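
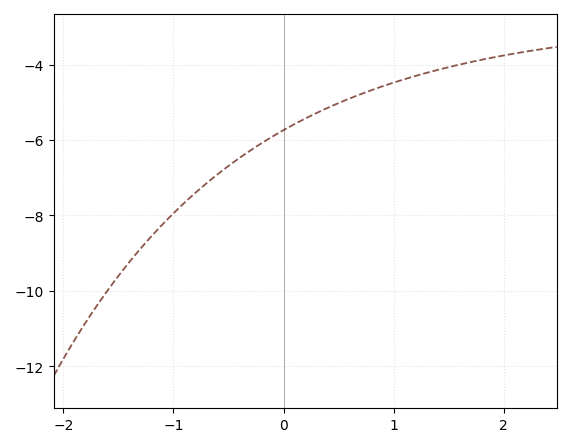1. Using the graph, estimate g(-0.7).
-7.2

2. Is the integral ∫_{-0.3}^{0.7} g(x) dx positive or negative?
negative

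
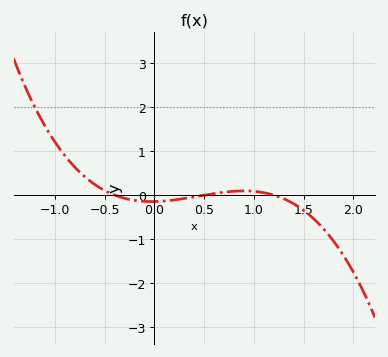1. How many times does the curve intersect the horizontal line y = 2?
1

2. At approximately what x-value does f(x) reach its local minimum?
-0.05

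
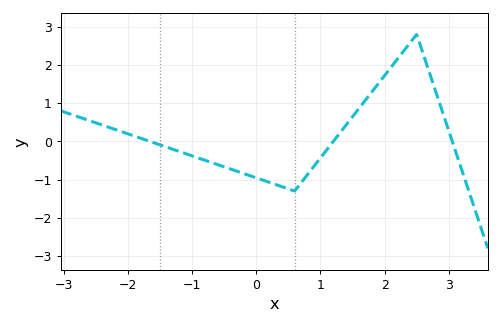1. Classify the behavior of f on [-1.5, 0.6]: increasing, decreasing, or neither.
decreasing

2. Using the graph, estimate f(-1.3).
-0.2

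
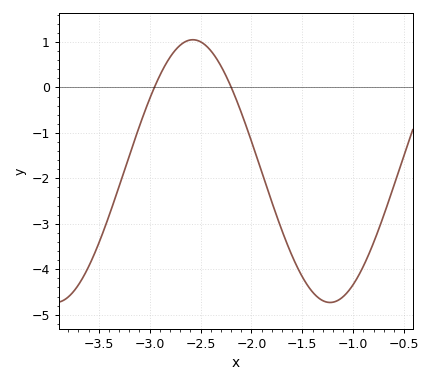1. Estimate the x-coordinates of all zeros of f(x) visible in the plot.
-2.95, -2.2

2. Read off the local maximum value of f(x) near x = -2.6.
1.05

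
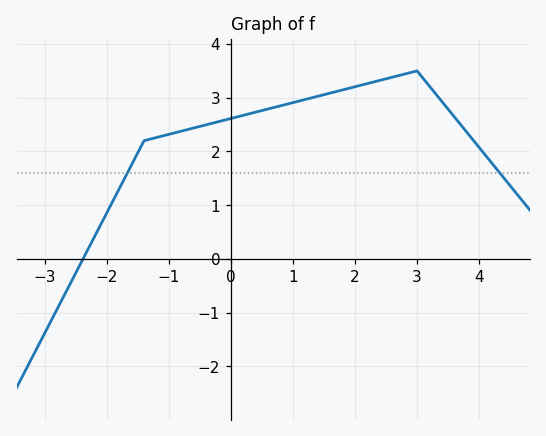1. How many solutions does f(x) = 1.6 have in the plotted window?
2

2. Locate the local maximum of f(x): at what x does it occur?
3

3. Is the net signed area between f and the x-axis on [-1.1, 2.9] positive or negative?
positive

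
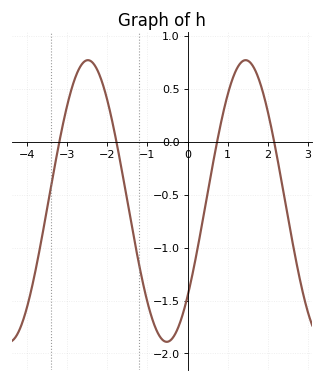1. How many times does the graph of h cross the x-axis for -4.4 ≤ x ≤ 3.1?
4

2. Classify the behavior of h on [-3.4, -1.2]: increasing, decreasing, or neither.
neither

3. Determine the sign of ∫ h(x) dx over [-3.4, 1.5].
negative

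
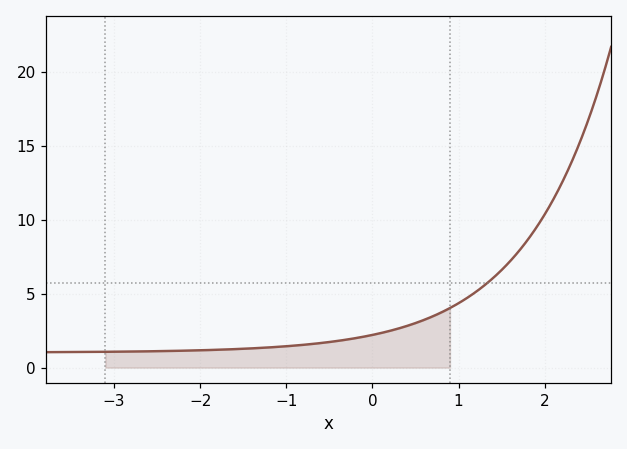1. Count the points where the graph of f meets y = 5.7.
1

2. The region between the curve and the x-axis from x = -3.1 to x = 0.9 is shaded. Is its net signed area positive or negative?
positive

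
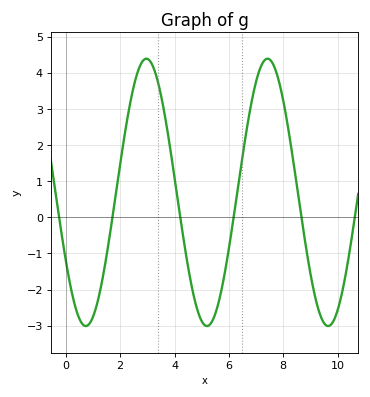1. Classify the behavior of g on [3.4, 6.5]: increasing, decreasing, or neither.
neither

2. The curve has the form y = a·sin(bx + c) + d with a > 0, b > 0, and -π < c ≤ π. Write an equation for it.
y = 3.7sin(1.41x - 2.61) + 0.69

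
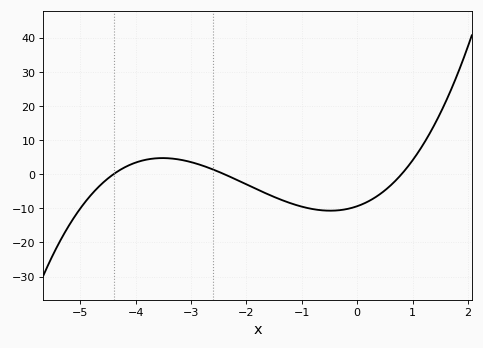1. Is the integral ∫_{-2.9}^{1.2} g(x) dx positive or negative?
negative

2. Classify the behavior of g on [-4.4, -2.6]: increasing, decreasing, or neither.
neither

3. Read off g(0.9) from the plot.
2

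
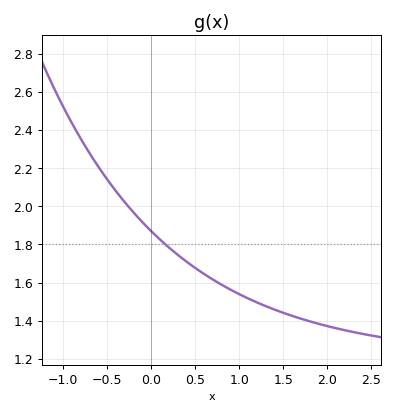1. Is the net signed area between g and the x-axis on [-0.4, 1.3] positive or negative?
positive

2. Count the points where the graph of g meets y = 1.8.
1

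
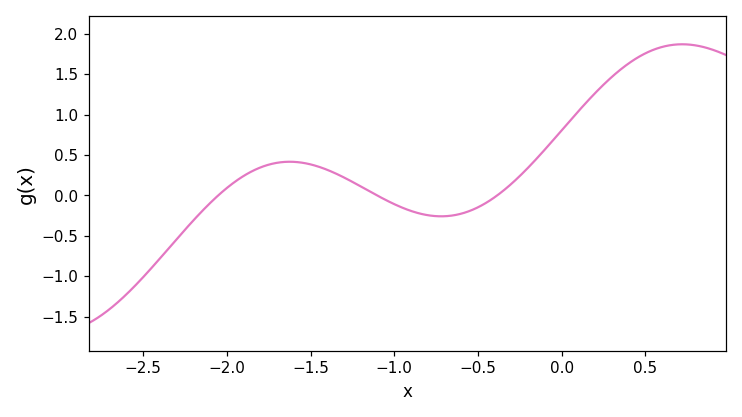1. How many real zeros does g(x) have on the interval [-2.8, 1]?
3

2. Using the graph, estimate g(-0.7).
-0.257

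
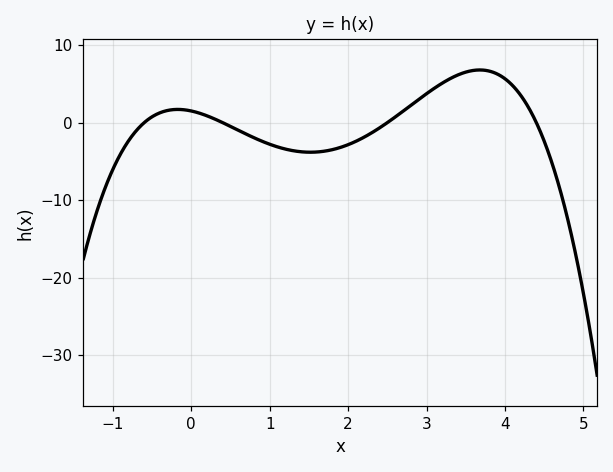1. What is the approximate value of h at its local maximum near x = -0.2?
1.7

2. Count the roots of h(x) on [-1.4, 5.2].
4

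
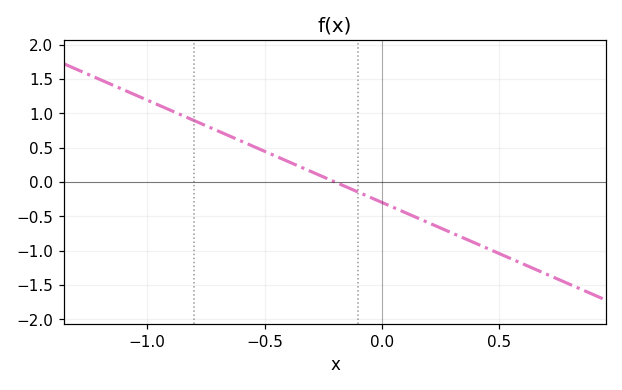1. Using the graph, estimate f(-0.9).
1.04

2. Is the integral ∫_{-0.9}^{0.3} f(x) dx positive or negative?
positive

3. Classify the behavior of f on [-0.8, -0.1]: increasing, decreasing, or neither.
decreasing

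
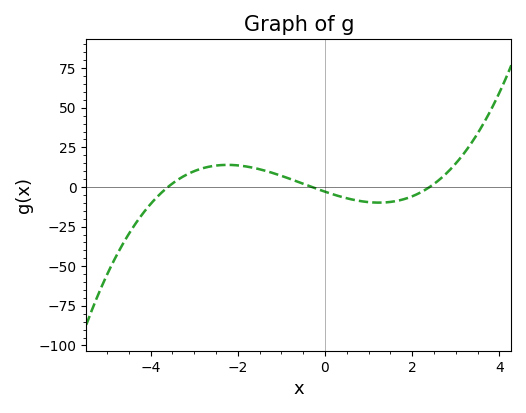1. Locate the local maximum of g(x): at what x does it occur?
-2.2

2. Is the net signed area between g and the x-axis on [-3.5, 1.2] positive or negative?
positive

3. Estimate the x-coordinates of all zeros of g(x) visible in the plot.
-3.6, -0.2, 2.4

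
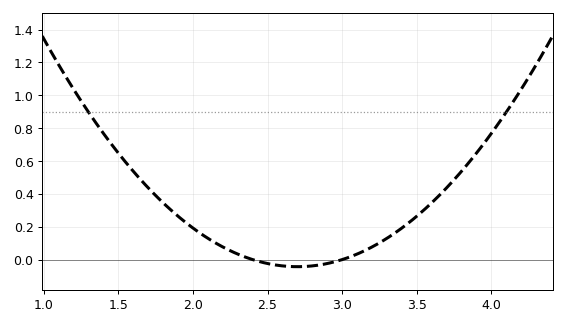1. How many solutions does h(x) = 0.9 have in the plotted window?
2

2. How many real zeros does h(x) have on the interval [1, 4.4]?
2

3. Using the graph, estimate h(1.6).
0.538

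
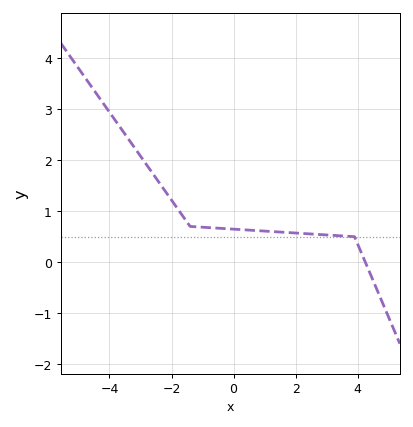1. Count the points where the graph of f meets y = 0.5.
1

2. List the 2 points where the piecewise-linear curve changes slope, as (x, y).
(-1.4, 0.7); (3.9, 0.5)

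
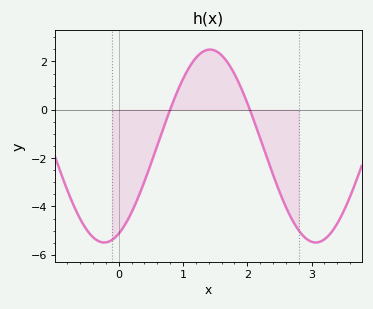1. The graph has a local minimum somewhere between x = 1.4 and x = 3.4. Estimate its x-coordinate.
3.06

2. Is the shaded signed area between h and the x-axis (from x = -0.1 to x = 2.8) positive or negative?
negative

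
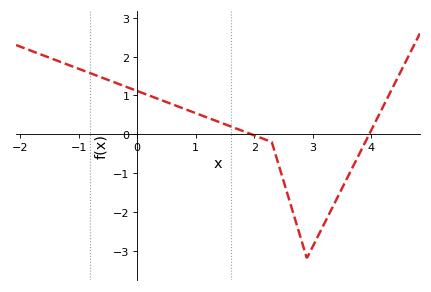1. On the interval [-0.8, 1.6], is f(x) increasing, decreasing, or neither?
decreasing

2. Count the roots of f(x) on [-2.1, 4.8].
2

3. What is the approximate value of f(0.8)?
0.7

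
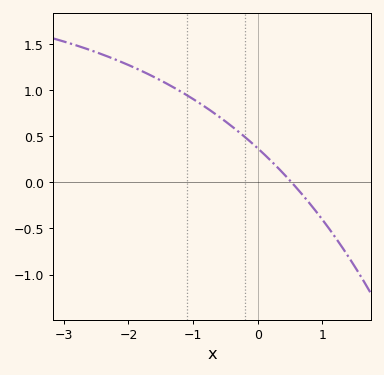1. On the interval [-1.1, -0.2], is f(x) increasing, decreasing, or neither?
decreasing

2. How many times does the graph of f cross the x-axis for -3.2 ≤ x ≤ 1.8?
1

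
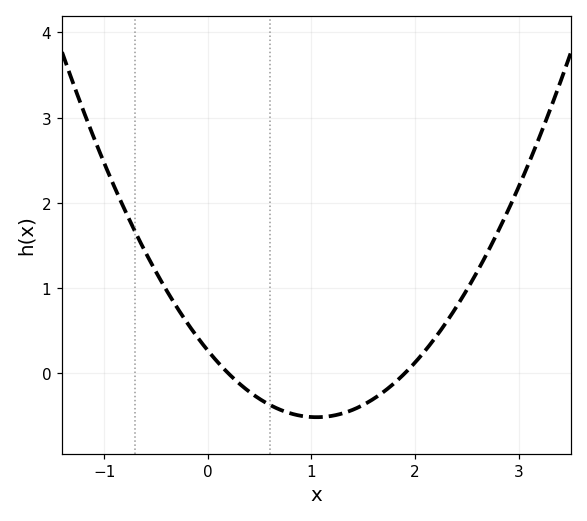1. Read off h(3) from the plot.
2.19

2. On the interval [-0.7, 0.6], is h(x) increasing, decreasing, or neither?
decreasing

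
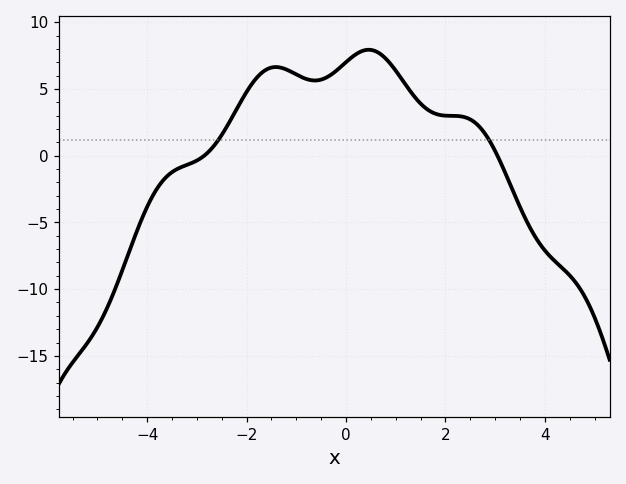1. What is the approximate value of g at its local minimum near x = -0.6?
5.5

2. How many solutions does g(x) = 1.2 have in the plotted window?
2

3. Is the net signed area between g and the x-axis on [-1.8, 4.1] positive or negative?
positive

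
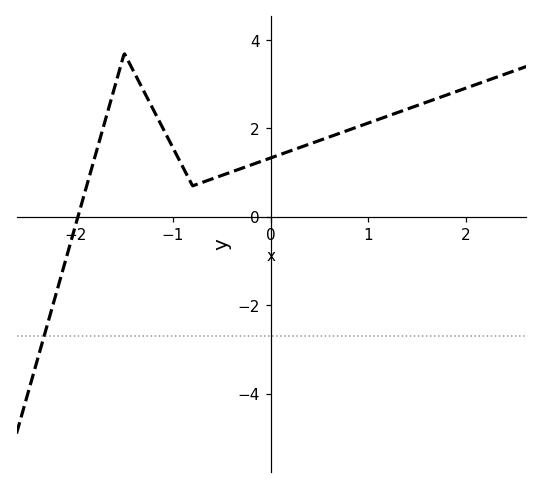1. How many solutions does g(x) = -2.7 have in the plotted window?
1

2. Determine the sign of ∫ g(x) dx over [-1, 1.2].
positive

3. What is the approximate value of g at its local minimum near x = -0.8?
0.8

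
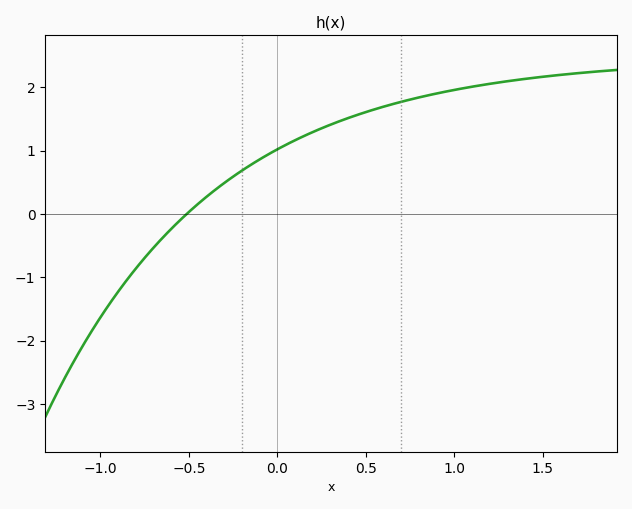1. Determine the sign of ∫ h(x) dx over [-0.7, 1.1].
positive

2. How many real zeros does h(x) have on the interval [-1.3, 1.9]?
1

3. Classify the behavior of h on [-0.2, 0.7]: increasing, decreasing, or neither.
increasing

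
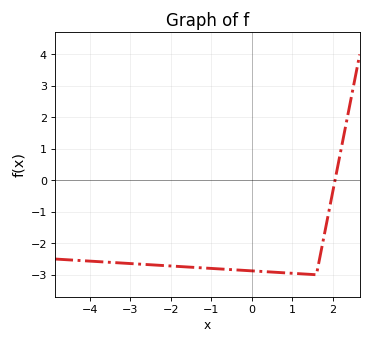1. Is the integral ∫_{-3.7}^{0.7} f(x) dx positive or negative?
negative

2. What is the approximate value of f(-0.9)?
-2.8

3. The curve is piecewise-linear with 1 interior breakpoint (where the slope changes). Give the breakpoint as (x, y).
(1.6, -3)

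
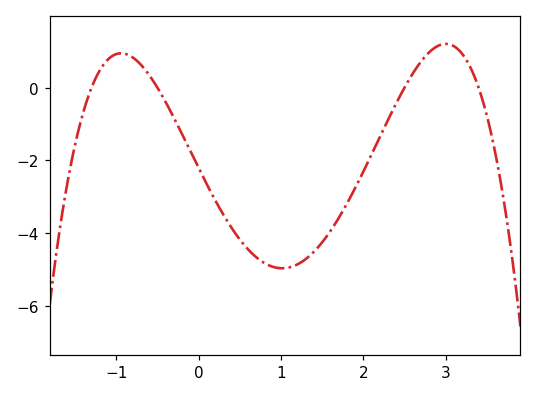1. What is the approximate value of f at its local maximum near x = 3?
1.2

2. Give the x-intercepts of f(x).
-1.3, -0.5, 2.5, 3.4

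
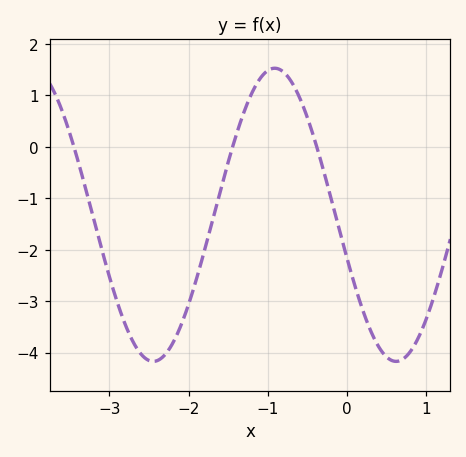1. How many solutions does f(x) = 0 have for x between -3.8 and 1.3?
3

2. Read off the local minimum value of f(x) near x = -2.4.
-4.17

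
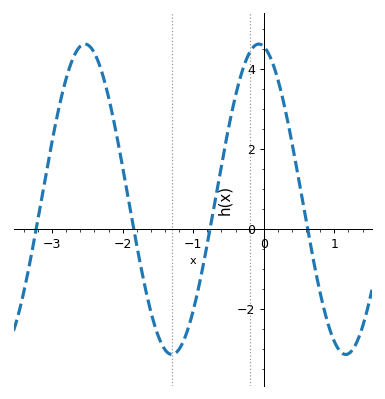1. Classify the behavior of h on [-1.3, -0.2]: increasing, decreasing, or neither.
increasing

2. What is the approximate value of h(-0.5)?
2.6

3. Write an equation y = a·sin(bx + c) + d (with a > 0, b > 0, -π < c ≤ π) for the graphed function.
y = 3.88sin(2.5x + 1.8) + 0.74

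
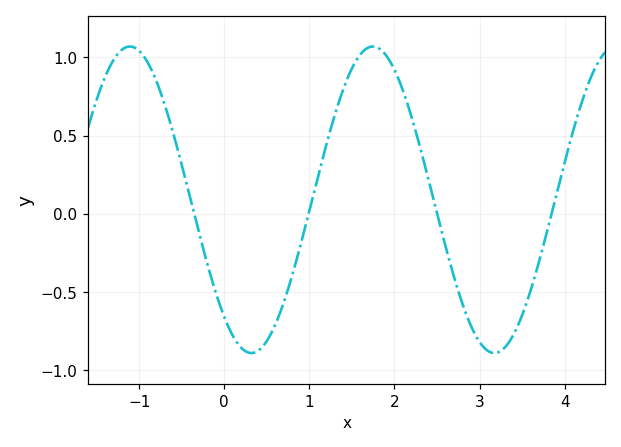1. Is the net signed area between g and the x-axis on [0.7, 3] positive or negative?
positive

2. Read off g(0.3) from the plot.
-0.9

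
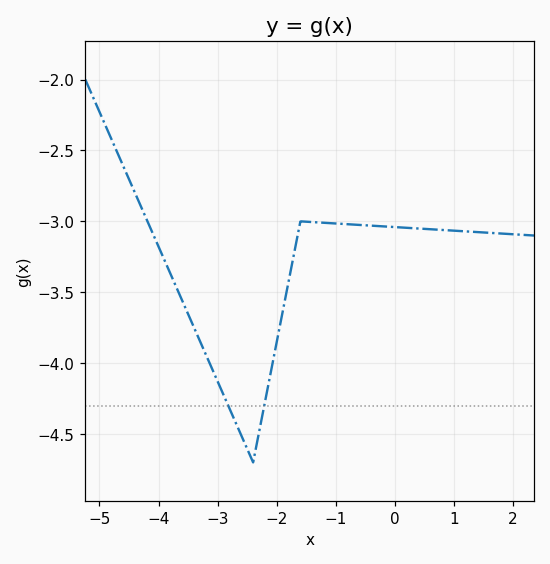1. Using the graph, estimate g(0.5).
-3.05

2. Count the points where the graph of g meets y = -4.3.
2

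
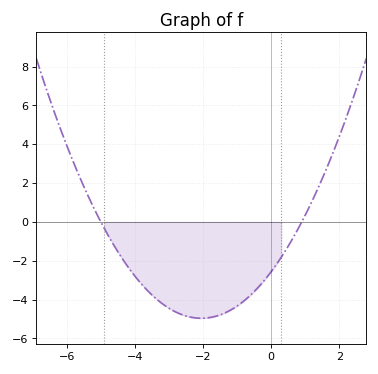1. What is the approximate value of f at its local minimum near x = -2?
-4.96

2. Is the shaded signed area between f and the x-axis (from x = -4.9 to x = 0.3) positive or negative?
negative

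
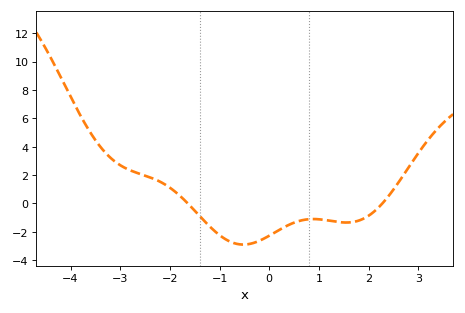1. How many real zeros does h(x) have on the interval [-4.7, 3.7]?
2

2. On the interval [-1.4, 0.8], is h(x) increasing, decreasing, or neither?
neither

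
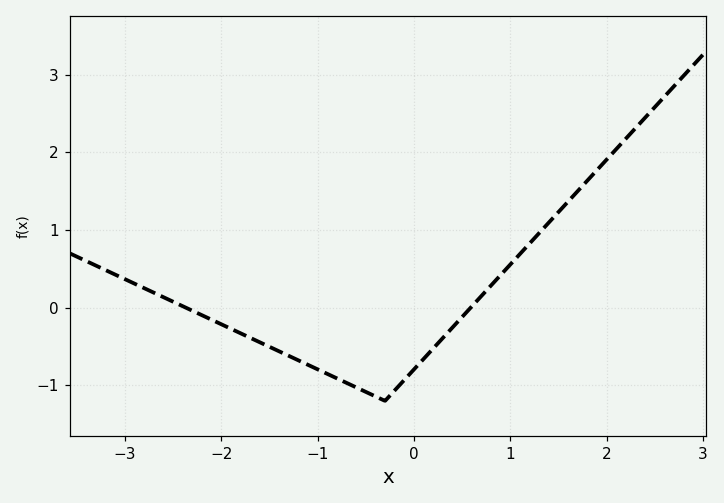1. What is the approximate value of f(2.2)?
2.2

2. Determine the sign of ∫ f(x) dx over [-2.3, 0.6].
negative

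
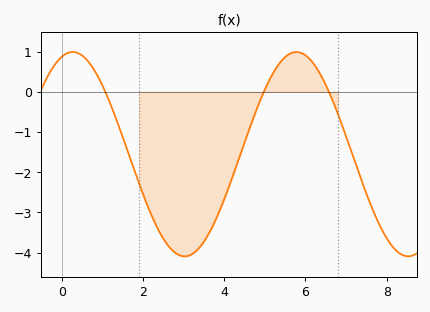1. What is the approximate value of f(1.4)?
-0.9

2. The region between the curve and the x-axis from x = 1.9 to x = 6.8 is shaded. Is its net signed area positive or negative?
negative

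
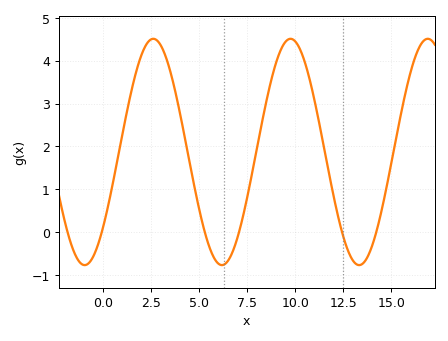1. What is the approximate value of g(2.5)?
4.5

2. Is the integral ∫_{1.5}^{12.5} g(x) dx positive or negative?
positive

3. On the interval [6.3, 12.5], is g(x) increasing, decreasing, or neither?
neither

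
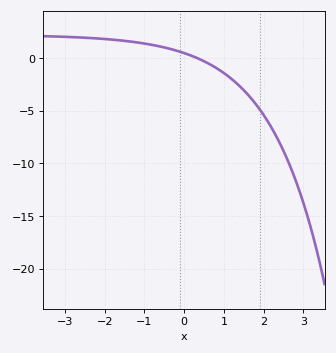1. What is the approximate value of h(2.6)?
-9.64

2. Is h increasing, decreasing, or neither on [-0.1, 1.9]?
decreasing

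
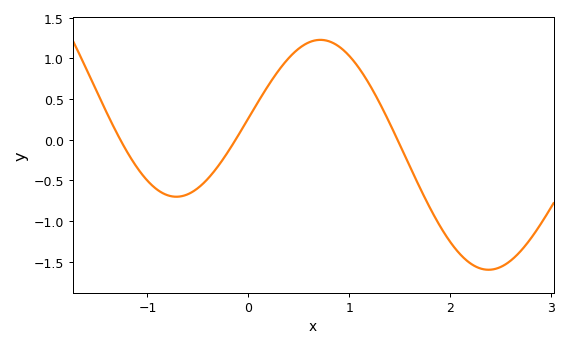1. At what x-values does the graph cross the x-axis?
-1.3, -0.1, 1.5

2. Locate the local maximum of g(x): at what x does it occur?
0.7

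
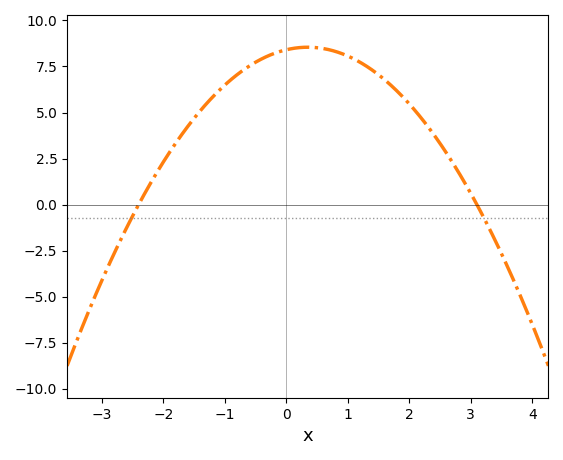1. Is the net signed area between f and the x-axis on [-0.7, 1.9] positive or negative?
positive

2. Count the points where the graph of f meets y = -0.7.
2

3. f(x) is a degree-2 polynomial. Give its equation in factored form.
y = -1.13(x + 2.4)(x - 3.1)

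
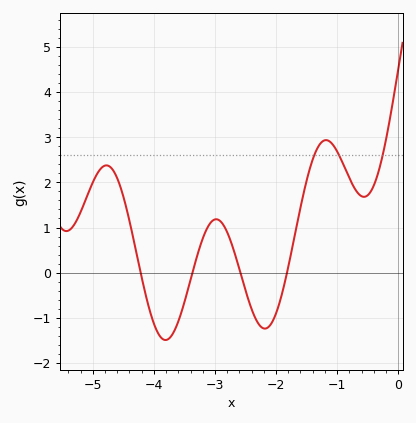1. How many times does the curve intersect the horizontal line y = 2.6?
3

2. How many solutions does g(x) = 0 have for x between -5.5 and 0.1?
4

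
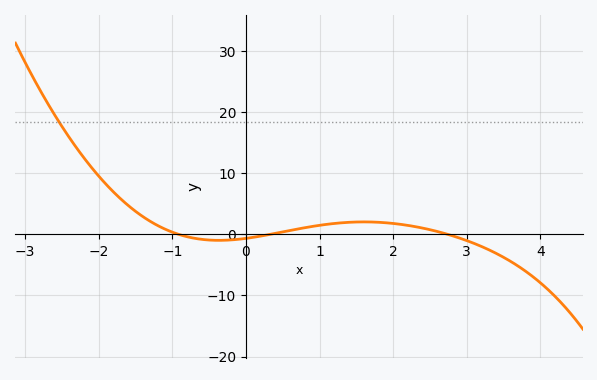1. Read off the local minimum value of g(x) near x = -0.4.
-1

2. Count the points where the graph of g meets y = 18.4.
1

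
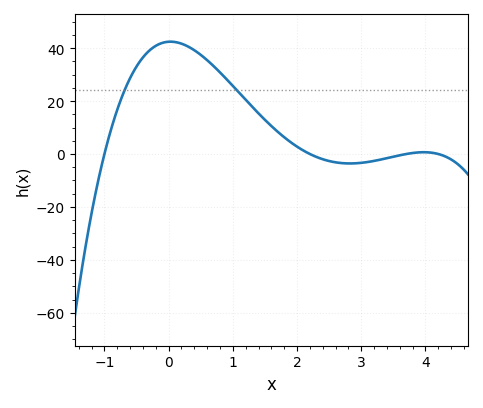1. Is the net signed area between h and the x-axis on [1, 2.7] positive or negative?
positive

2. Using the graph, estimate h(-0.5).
34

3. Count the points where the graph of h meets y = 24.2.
2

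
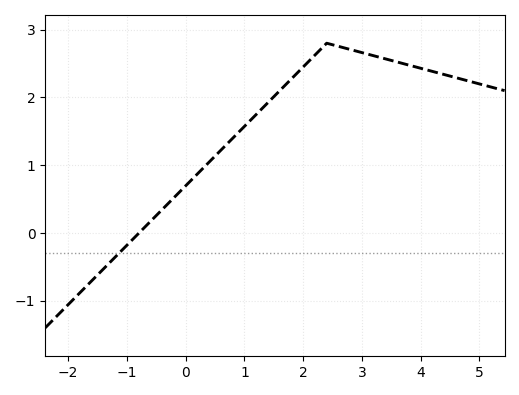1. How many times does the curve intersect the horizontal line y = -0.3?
1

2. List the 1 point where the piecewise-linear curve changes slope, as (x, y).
(2.4, 2.8)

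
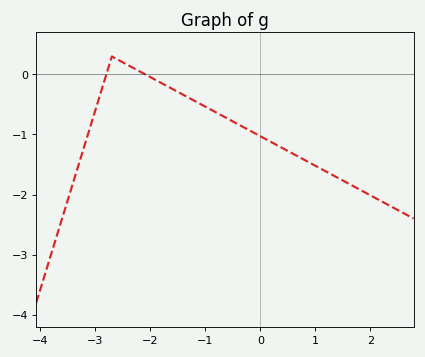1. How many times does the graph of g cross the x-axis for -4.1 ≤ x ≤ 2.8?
2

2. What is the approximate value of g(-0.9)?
-0.586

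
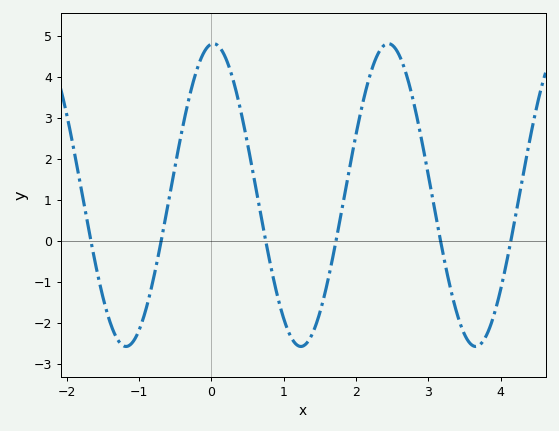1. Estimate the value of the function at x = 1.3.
-2.52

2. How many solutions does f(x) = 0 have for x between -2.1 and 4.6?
6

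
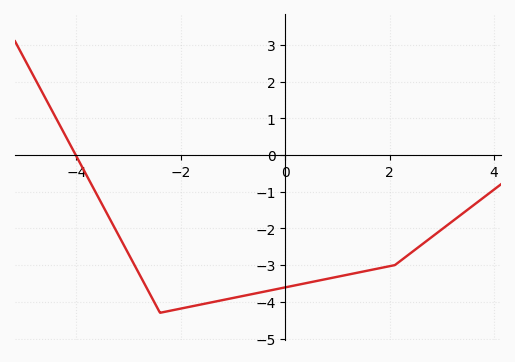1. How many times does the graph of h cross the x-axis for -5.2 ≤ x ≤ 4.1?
1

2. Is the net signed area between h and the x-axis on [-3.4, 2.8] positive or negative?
negative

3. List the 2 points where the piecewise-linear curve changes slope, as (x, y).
(-2.4, -4.3); (2.1, -3)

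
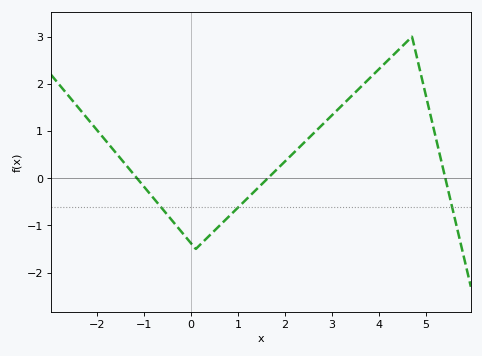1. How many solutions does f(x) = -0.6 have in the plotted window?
3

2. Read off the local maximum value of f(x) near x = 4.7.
3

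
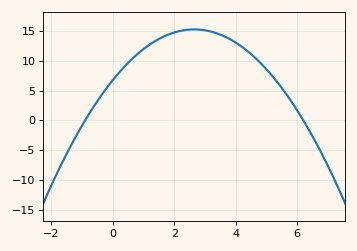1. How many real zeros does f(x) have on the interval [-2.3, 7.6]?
2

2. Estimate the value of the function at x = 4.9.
9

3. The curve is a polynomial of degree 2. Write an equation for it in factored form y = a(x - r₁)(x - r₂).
y = -1.21(x + 0.9)(x - 6.2)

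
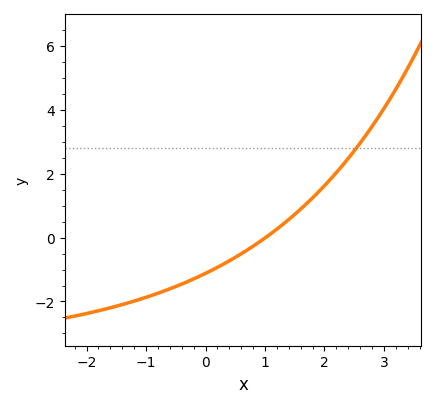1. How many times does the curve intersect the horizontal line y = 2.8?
1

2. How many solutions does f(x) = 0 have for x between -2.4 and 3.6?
1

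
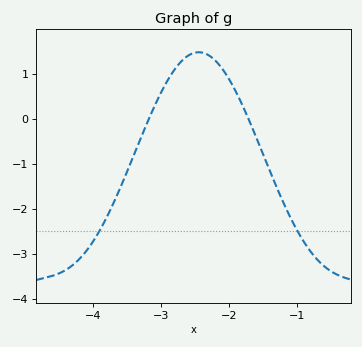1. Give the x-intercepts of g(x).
-3.18, -1.71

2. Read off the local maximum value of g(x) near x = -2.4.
1.49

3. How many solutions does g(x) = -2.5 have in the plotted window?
2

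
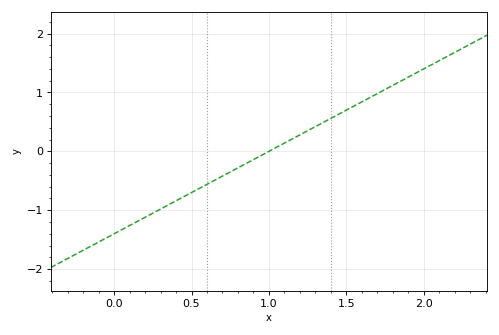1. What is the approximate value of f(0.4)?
-0.84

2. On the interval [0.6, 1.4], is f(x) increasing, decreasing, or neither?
increasing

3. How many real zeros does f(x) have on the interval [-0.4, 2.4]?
1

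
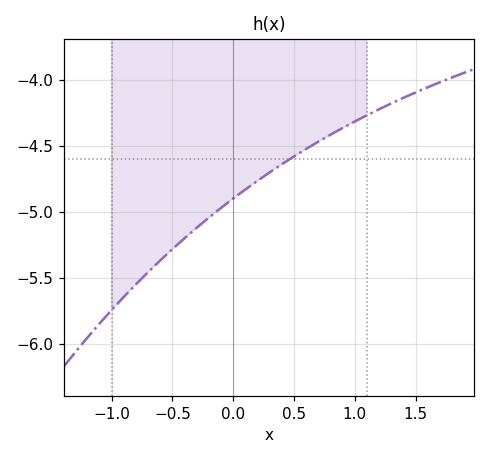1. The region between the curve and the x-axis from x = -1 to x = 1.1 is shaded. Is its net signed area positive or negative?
negative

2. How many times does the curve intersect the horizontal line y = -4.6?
1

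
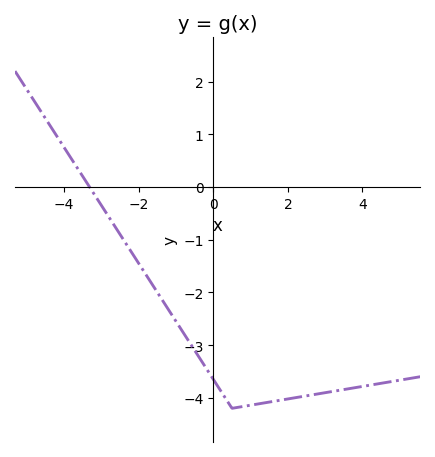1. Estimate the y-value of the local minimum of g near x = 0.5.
-4.2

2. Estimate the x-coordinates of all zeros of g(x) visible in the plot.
-3.4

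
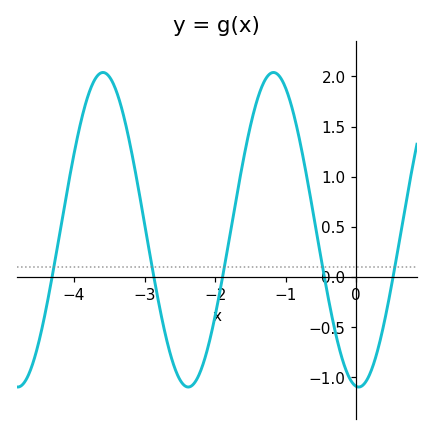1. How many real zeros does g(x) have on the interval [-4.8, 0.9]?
5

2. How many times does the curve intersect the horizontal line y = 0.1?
5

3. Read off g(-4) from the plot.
1.25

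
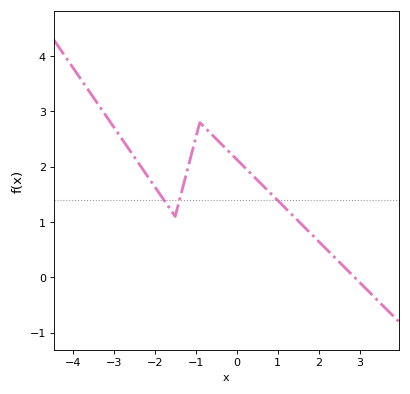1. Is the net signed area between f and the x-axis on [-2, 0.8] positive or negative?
positive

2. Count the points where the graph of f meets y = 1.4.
3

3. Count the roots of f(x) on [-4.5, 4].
1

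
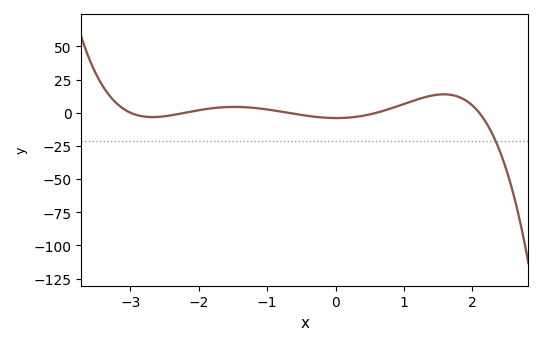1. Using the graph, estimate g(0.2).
-3.62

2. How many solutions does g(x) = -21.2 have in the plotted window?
1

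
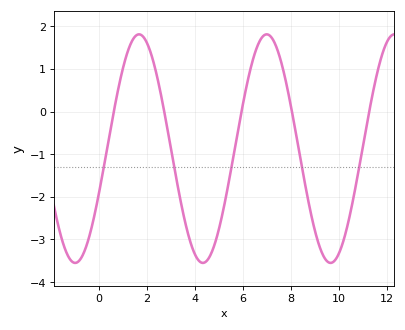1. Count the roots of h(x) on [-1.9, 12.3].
5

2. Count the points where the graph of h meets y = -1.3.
5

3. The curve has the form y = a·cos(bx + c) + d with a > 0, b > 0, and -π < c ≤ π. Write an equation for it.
y = 2.68cos(1.18x - 1.98) - 0.87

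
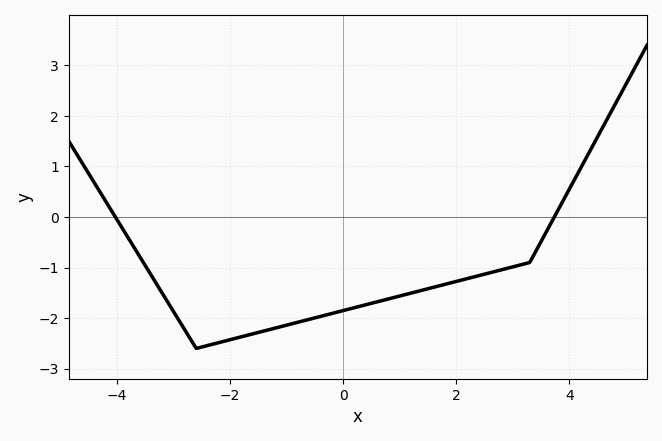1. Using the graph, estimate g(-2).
-2.4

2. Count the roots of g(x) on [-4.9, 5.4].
2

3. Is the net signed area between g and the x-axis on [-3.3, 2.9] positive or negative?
negative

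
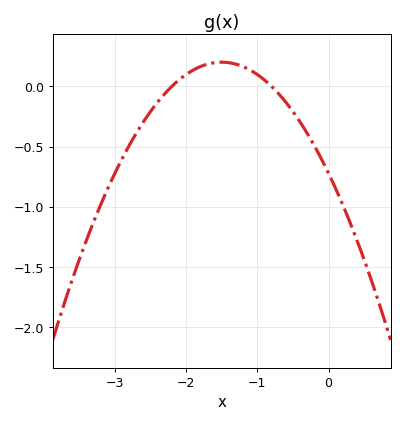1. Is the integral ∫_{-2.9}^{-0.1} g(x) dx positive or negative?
negative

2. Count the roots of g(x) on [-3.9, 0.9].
2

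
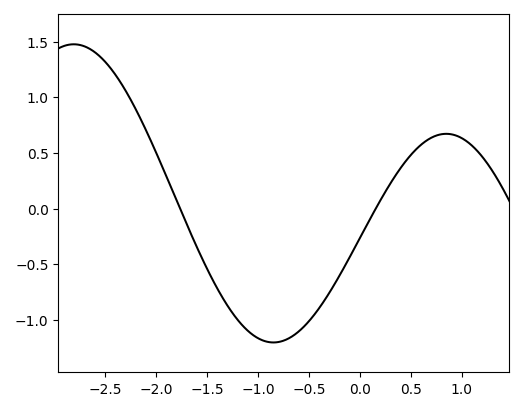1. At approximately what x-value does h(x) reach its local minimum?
-0.8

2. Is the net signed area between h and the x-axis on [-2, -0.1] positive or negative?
negative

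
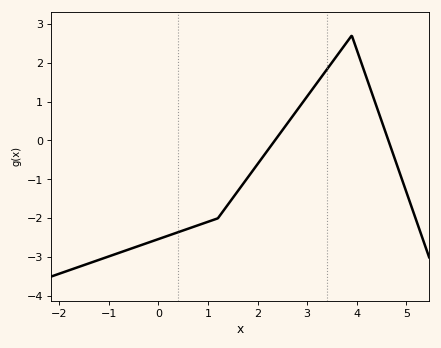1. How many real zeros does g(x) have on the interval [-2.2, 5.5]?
2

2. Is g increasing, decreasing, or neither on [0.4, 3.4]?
increasing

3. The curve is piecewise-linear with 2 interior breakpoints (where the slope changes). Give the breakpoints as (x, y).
(1.2, -2); (3.9, 2.7)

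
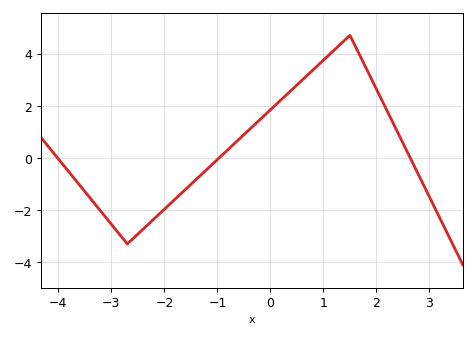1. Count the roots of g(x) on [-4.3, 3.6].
3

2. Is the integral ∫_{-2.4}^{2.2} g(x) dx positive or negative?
positive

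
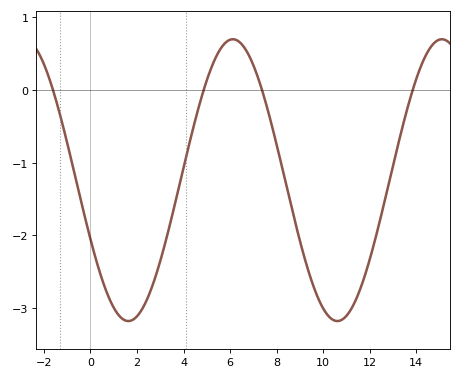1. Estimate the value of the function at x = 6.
0.7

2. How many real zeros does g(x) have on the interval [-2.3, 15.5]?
4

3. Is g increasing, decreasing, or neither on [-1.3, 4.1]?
neither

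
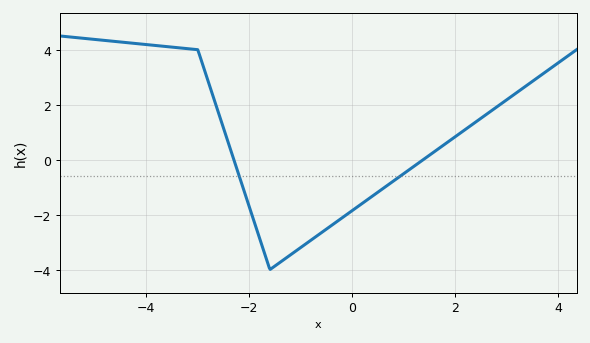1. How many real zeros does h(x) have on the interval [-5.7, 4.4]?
2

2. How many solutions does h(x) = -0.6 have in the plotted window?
2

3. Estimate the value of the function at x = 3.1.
2.4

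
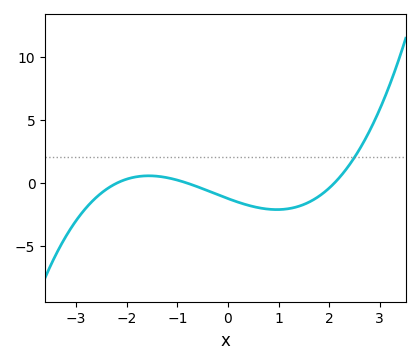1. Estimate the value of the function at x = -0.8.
0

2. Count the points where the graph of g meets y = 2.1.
1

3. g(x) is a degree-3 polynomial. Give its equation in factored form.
y = 0.33(x + 2.2)(x + 0.8)(x - 2.1)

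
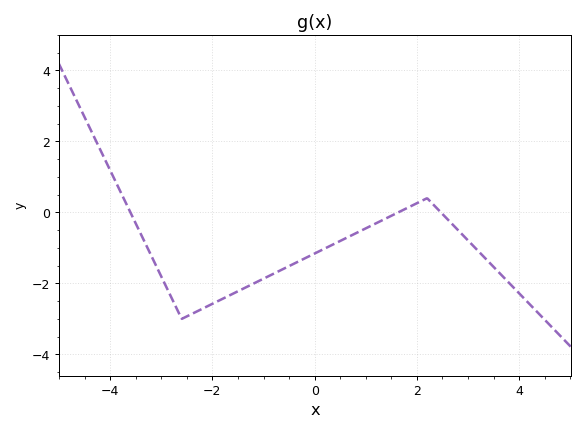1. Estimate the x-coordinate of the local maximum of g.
2.2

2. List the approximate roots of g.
-3.6, 1.64, 2.47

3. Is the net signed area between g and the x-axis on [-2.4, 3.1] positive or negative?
negative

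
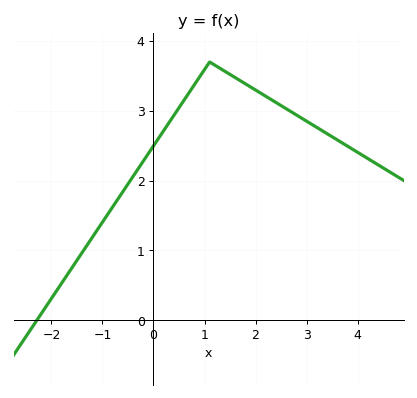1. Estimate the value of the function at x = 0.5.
3.04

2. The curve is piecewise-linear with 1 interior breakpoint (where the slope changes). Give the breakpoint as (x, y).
(1.1, 3.7)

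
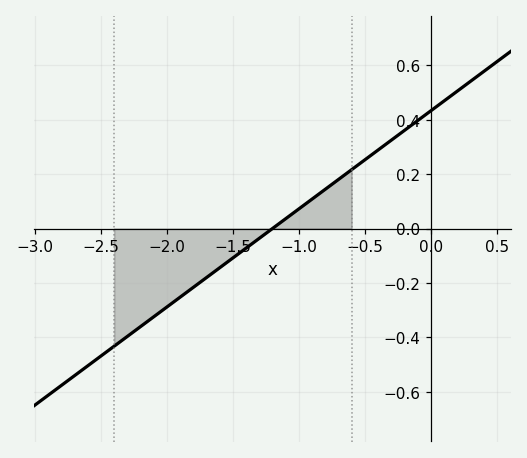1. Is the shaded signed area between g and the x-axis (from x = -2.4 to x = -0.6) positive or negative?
negative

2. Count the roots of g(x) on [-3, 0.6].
1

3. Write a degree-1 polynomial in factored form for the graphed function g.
y = 0.36(x + 1.2)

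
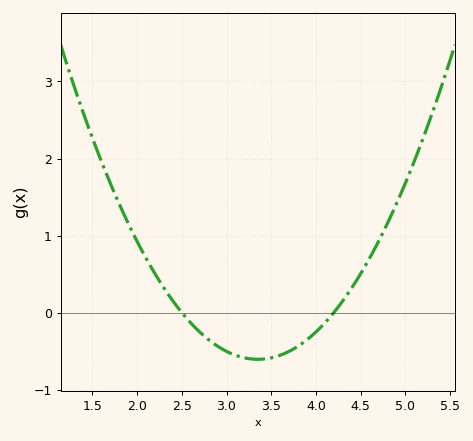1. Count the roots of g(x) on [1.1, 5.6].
2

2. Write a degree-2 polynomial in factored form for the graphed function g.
y = 0.84(x - 2.5)(x - 4.2)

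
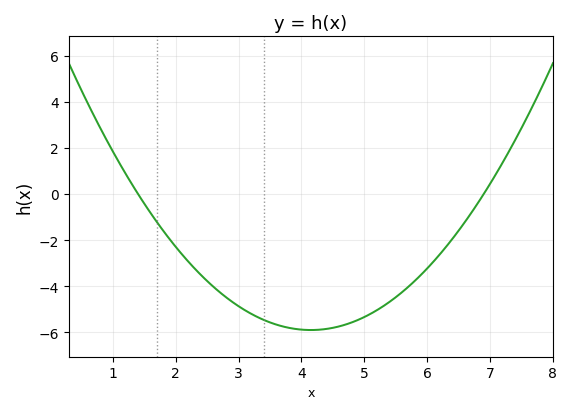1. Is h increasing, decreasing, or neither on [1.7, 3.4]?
decreasing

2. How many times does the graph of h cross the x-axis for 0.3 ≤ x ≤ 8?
2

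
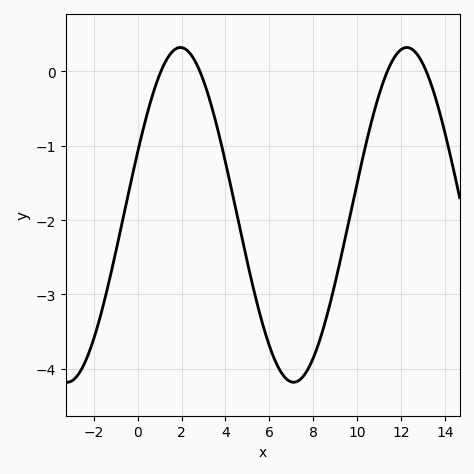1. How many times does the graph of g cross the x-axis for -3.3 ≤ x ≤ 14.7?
4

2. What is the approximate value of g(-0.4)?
-1.62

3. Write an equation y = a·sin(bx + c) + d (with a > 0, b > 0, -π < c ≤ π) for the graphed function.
y = 2.25sin(0.61x + 0.382) - 1.93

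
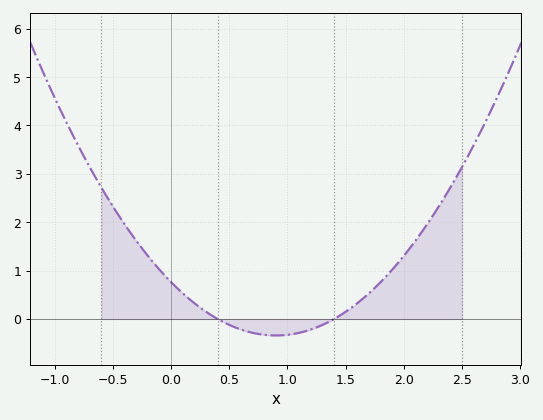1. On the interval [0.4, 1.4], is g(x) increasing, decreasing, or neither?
neither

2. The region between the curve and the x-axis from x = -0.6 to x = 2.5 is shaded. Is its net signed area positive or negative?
positive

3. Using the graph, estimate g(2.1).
1.62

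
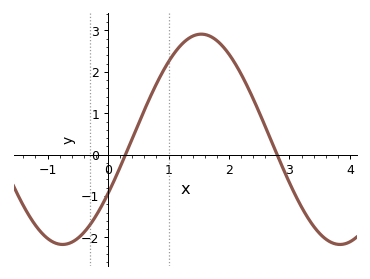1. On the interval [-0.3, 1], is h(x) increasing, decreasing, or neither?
increasing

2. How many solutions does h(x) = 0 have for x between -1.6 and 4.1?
2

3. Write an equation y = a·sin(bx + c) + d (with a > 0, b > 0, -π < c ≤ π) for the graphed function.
y = 2.54sin(1.37x - 0.542) + 0.37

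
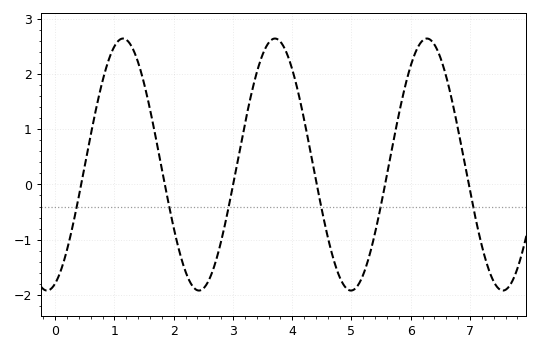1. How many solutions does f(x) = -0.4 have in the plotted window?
6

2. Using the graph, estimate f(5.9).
1.8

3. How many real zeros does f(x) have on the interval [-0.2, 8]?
6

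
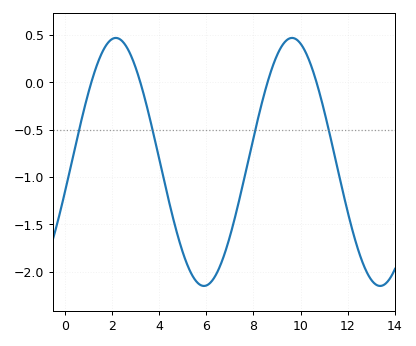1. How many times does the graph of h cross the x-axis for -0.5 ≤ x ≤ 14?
4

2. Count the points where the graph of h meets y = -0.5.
4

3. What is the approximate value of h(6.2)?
-2.1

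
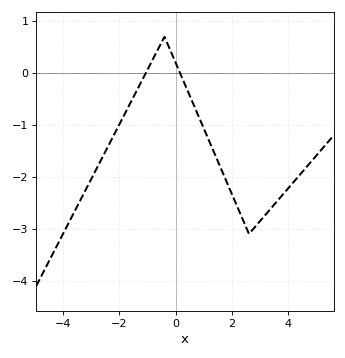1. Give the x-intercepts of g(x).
-1.06, 0.153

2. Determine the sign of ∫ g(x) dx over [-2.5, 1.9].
negative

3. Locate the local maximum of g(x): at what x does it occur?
-0.4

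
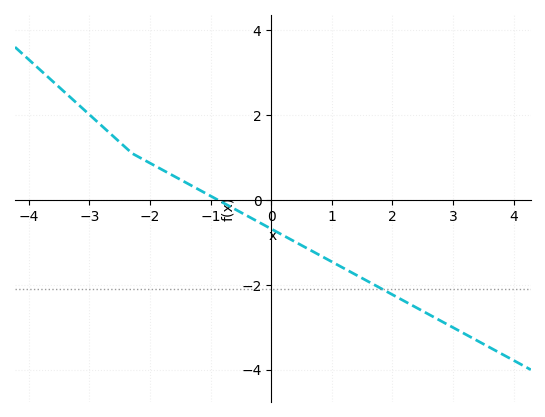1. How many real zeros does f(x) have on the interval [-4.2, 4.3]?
1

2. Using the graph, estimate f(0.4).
-0.991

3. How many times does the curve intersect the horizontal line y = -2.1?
1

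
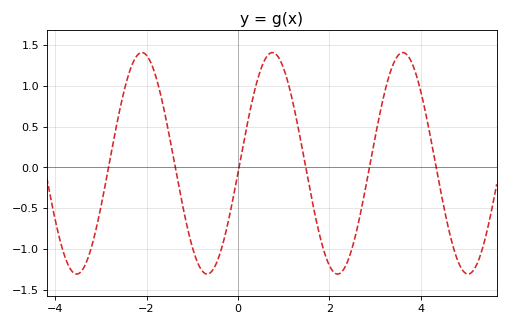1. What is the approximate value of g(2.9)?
0.06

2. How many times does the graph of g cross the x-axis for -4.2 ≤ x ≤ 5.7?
6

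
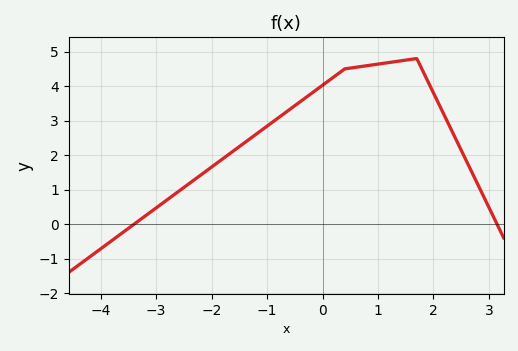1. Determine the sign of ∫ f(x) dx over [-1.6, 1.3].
positive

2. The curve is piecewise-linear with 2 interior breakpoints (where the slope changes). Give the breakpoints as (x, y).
(0.4, 4.5); (1.7, 4.8)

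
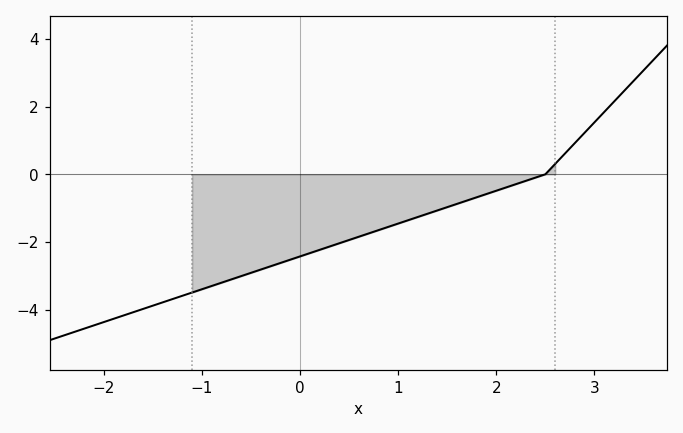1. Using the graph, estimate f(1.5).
-0.97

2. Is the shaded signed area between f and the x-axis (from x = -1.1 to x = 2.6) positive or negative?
negative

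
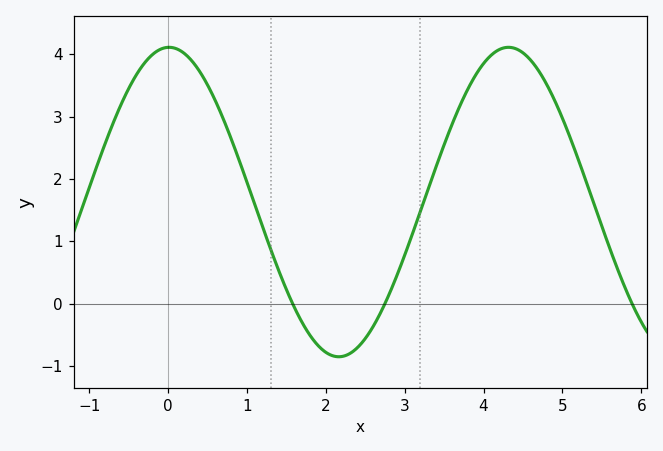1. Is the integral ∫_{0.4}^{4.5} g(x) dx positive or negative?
positive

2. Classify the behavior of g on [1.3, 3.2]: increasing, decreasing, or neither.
neither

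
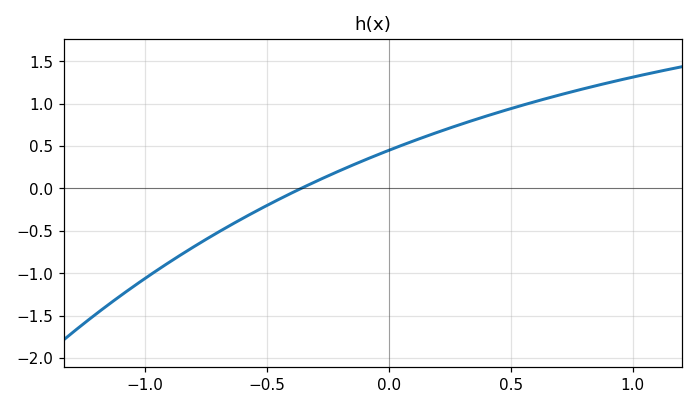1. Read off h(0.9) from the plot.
1.25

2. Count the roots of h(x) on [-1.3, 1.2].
1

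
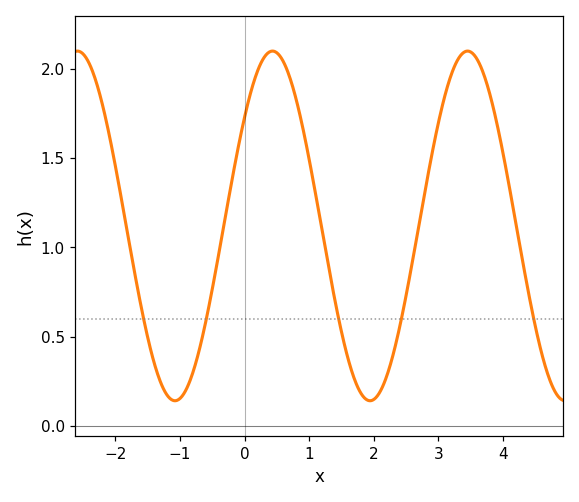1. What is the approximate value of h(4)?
1.53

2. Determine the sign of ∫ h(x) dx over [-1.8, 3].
positive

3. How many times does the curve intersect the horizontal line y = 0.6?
5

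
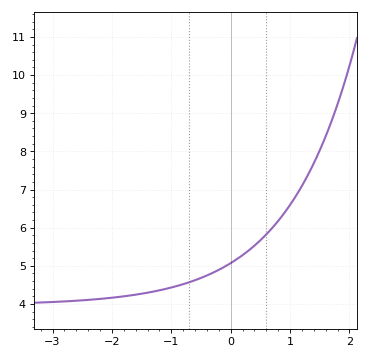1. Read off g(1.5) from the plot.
8.03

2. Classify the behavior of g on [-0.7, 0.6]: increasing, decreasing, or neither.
increasing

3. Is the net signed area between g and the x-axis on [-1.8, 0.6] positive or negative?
positive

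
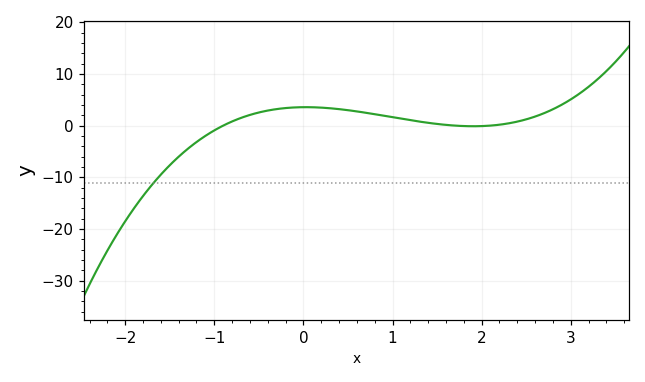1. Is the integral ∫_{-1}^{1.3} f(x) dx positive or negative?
positive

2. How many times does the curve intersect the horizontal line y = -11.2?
1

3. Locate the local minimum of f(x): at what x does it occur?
1.9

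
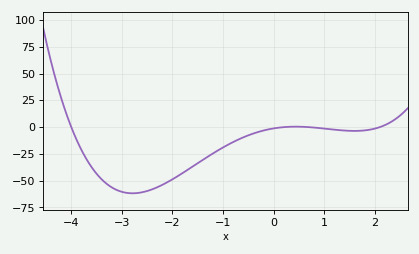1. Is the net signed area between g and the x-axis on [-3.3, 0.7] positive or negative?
negative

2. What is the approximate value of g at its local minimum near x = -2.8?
-62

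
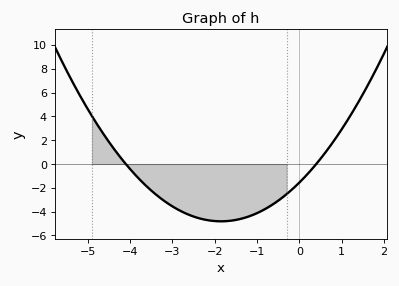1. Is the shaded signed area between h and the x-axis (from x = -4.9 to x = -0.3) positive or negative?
negative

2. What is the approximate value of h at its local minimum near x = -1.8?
-4.8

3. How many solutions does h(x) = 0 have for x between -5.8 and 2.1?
2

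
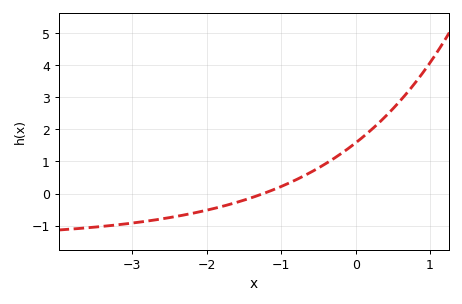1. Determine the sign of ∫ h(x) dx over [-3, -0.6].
negative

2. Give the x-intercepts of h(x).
-1.24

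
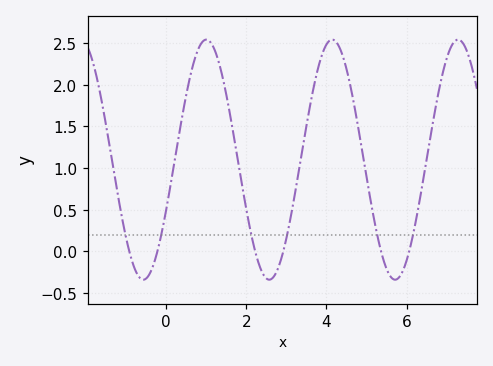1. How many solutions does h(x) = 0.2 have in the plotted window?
6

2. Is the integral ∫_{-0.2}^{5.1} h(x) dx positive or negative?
positive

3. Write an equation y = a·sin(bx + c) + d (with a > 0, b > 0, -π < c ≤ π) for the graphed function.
y = 1.44sin(2x - 0.43) + 1.1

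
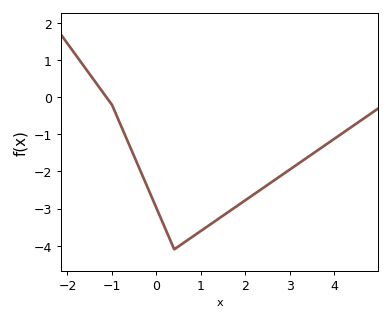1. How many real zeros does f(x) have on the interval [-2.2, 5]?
1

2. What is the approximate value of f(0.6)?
-3.9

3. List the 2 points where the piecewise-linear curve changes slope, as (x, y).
(-1, -0.2); (0.4, -4.1)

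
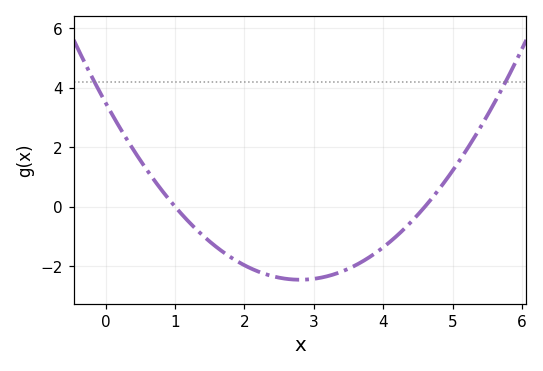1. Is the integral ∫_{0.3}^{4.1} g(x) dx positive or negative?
negative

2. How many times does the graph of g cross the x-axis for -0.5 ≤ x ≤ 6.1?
2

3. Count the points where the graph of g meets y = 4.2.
2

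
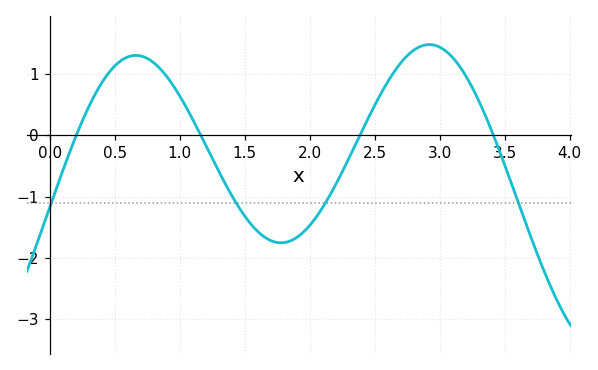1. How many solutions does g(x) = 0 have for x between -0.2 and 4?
4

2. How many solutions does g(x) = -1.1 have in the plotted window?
4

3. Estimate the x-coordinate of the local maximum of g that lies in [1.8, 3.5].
2.92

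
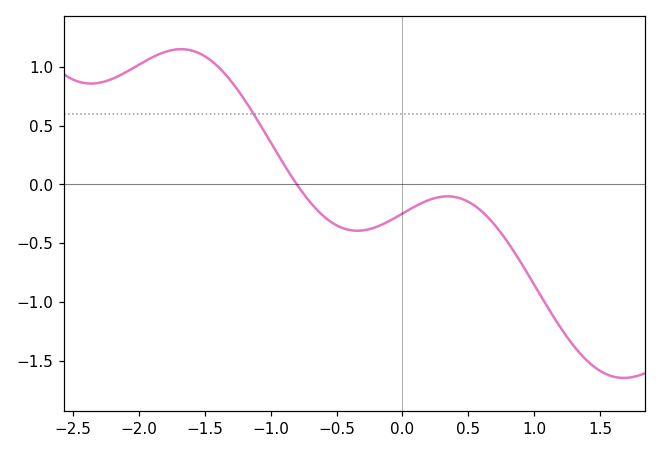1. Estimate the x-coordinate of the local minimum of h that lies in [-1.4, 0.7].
-0.3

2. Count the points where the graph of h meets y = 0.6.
1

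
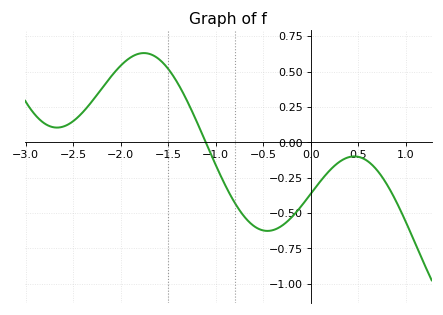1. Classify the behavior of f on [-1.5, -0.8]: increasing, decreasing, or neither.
decreasing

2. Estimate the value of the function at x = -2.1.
0.46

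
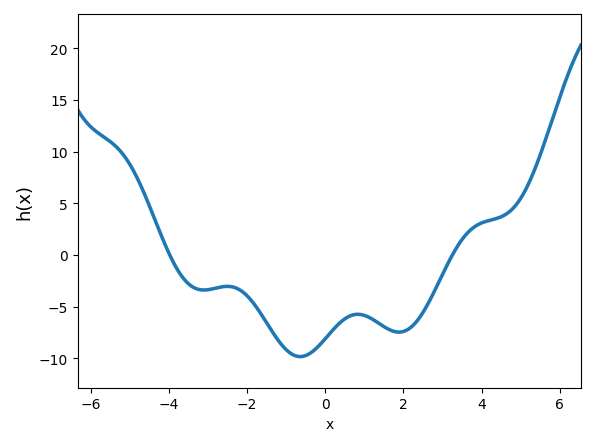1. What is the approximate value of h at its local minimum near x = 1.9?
-7.48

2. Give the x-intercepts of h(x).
-3.98, 3.25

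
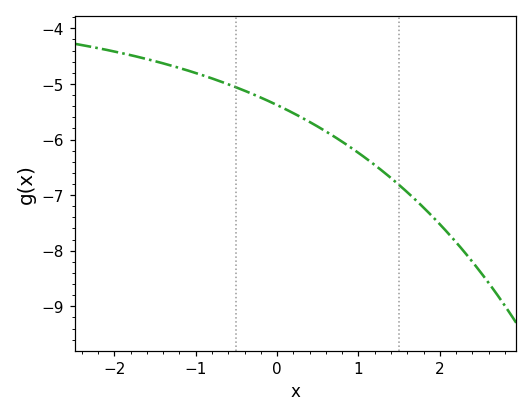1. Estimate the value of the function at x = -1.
-4.8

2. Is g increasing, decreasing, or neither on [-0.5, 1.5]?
decreasing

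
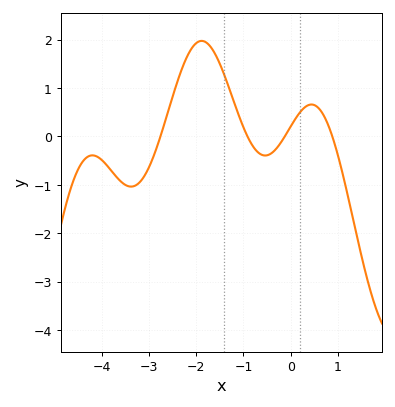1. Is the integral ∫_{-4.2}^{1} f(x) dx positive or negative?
positive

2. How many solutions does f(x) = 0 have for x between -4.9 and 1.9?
4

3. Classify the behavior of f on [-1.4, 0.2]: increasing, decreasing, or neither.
neither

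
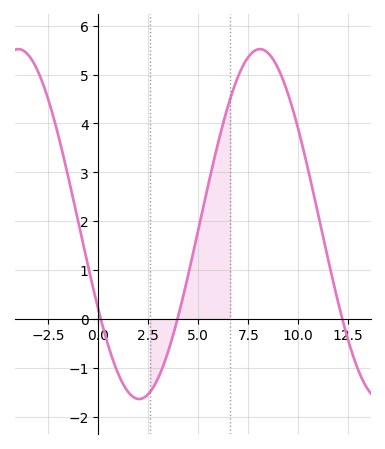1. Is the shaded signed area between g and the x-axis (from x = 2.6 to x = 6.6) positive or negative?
positive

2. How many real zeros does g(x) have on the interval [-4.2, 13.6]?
3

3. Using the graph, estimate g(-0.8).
1.6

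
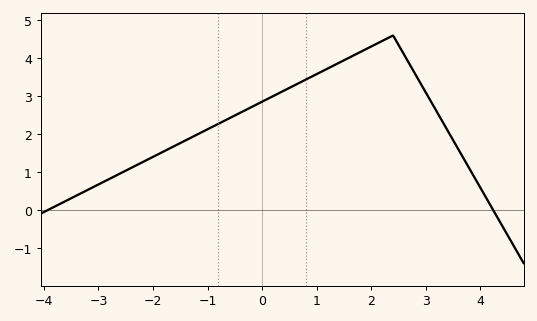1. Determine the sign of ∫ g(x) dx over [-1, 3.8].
positive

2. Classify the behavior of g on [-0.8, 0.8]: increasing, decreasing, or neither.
increasing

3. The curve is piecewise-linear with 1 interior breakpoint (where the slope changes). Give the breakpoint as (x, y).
(2.4, 4.6)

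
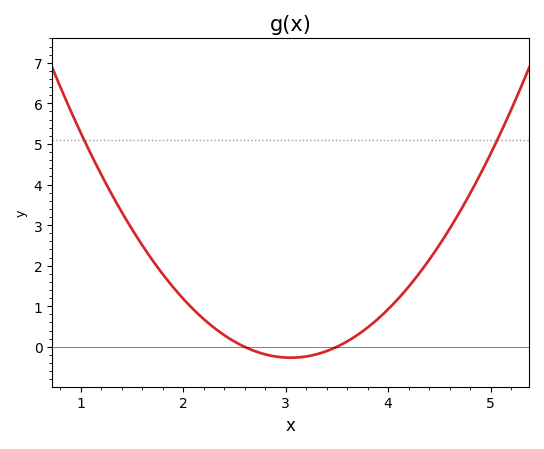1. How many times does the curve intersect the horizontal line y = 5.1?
2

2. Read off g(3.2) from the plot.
-0.2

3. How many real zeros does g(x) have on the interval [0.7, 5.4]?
2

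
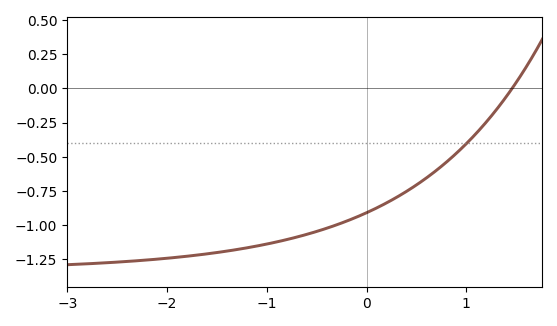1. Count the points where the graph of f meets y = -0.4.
1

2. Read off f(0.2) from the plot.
-0.84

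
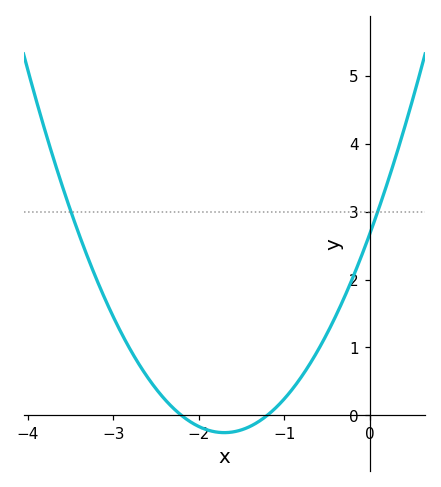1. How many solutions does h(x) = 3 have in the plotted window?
2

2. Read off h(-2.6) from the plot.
0.6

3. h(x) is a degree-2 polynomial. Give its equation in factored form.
y = 1.01(x + 2.2)(x + 1.2)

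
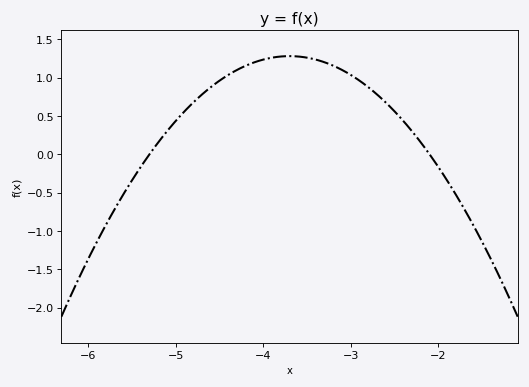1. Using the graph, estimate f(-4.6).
0.9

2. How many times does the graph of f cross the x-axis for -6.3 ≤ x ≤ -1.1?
2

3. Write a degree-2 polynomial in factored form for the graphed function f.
y = -0.5(x + 5.3)(x + 2.1)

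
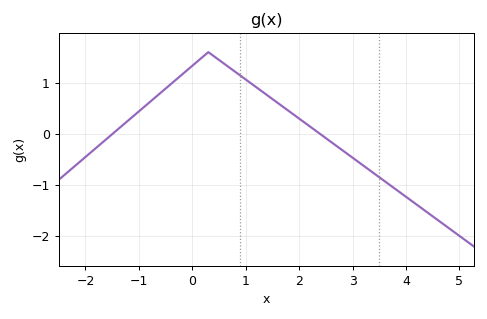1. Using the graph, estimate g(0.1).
1.42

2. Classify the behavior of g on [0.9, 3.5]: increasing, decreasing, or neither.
decreasing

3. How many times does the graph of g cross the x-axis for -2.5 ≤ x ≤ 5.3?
2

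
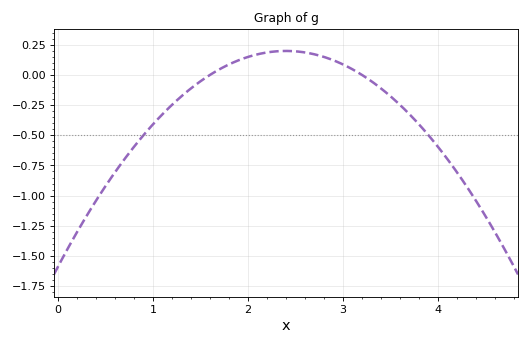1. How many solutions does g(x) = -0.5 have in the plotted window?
2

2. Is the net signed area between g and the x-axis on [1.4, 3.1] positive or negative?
positive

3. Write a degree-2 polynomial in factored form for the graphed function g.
y = -0.31(x - 1.6)(x - 3.2)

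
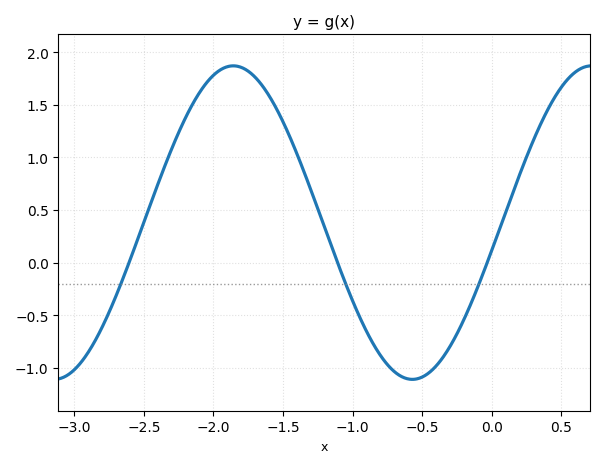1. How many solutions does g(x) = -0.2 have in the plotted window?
3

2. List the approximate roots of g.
-2.61, -1.11, -0.032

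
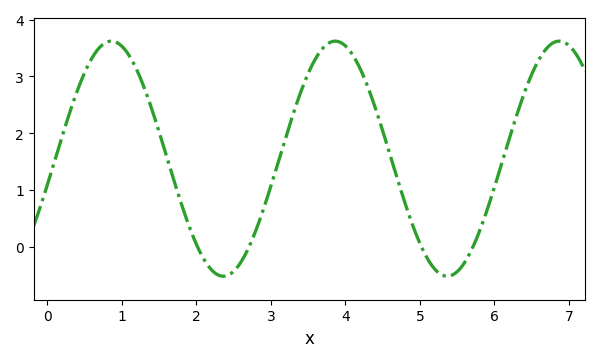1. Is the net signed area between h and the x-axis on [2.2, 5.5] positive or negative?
positive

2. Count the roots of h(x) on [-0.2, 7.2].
4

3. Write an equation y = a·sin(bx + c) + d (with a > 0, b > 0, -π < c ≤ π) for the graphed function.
y = 2.07sin(2.09x - 0.222) + 1.55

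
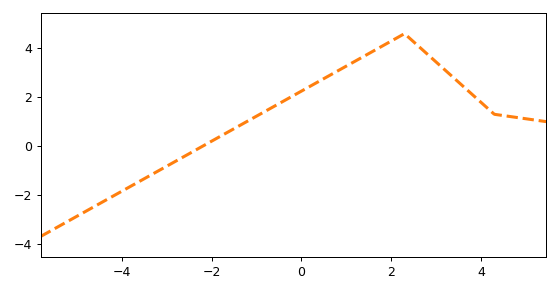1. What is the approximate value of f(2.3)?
4.6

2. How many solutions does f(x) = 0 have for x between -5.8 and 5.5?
1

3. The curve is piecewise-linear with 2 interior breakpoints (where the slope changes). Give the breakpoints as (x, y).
(2.3, 4.6); (4.3, 1.3)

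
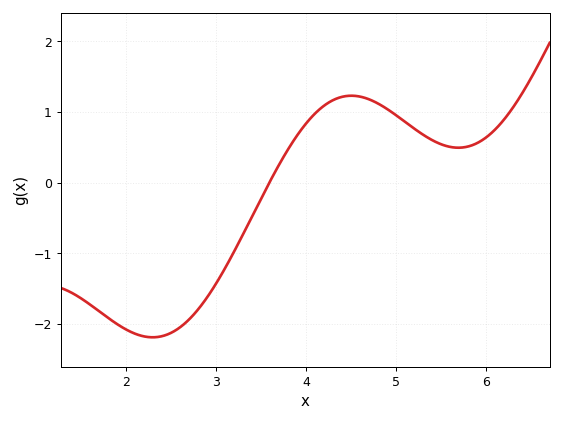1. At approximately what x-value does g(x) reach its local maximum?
4.5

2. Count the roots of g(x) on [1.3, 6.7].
1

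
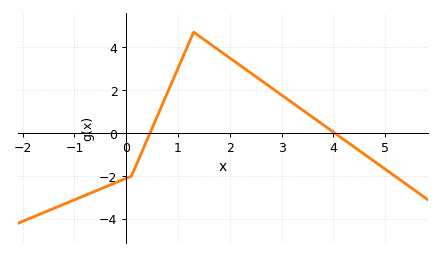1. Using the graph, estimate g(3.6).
0.735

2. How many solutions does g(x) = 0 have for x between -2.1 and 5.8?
2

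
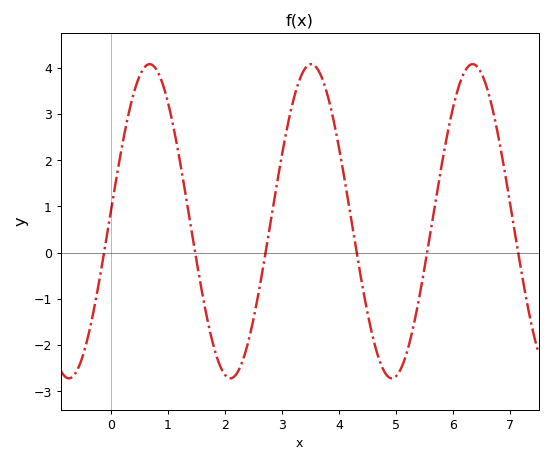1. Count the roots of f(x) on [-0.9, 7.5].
6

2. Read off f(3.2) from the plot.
3.3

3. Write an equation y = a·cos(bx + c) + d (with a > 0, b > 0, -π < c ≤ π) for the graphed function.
y = 3.4cos(2.2x - 1.5) + 0.68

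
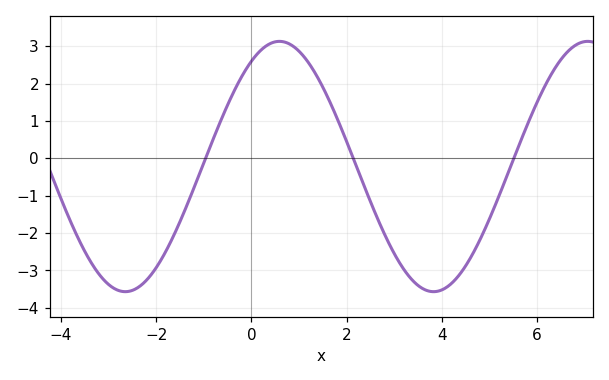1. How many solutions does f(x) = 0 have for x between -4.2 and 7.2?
3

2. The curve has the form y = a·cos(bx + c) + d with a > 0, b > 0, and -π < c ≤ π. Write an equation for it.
y = 3.35cos(0.97x - 0.572) - 0.22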